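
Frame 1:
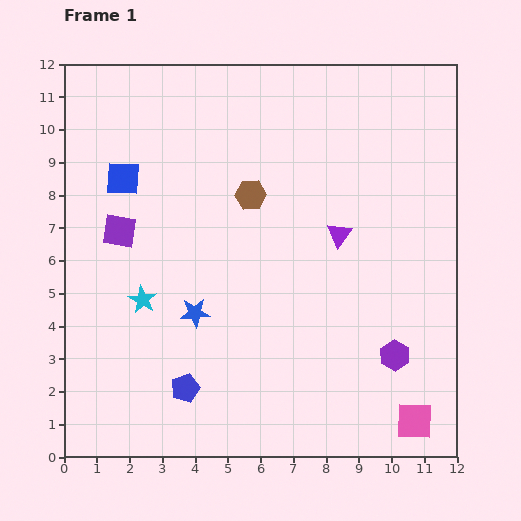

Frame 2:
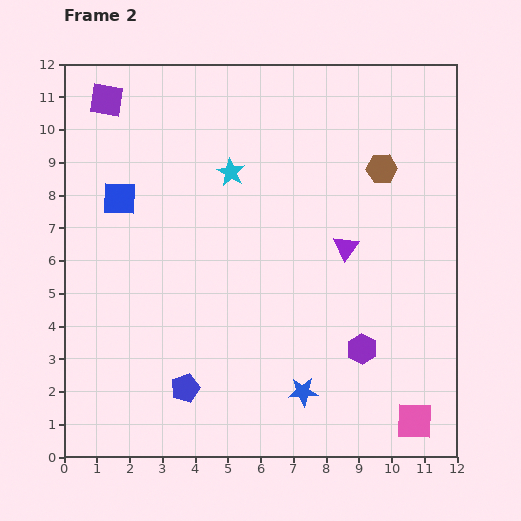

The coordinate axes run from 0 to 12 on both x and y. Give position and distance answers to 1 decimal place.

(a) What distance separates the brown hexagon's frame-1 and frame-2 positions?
4.1

The brown hexagon moved from (5.7, 8.0) to (9.7, 8.8), a distance of √(4.0² + 0.8²) ≈ 4.1.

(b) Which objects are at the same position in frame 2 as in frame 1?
the pink square, the blue pentagon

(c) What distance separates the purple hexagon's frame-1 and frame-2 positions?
1.0

The purple hexagon moved from (10.1, 3.1) to (9.1, 3.3), a distance of √(1.0² + 0.2²) ≈ 1.0.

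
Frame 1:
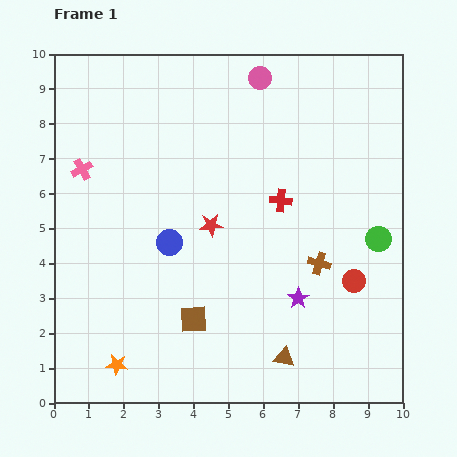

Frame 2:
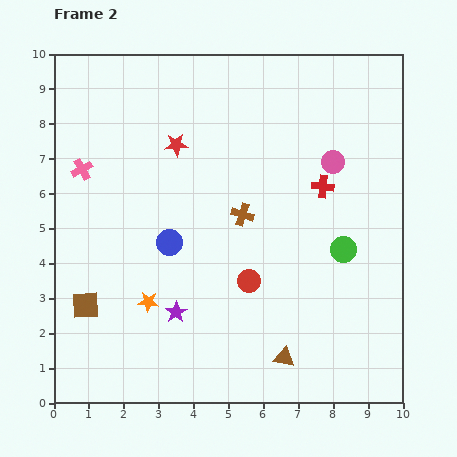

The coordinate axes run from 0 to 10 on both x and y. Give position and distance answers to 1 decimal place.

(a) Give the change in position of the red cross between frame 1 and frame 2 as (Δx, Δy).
(1.2, 0.4)

The red cross was at (6.5, 5.8) in frame 1 and (7.7, 6.2) in frame 2.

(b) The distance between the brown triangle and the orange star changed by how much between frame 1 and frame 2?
-0.6

Distance in frame 1: 4.8. Distance in frame 2: 4.2.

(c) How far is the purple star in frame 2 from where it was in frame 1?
3.5

The purple star moved from (7.0, 3.0) to (3.5, 2.6), a distance of √(3.5² + 0.4²) ≈ 3.5.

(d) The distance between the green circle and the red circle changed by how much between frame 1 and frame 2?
+1.4

Distance in frame 1: 1.4. Distance in frame 2: 2.8.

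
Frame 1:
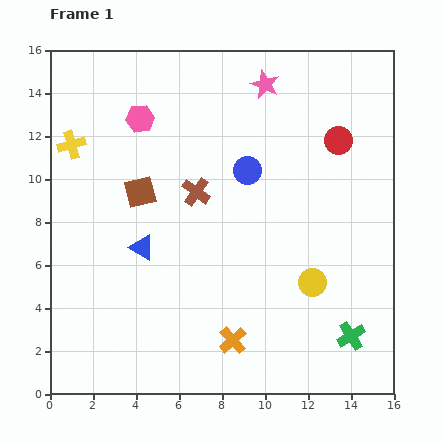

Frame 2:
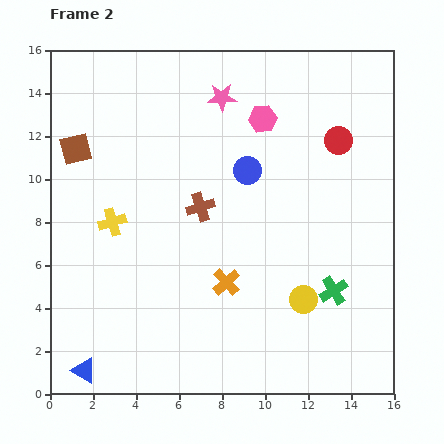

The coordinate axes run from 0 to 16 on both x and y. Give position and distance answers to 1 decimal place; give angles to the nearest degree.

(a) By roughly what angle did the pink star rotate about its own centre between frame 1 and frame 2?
26° counter-clockwise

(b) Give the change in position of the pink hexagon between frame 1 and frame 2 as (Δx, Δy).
(5.7, 0.0)

The pink hexagon was at (4.2, 12.8) in frame 1 and (9.9, 12.8) in frame 2.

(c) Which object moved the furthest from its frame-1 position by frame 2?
the blue triangle

(moved 6.3; next 5.7)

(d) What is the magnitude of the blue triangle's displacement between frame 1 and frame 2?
6.3

The blue triangle moved from (4.3, 6.8) to (1.6, 1.1), a distance of √(2.7² + 5.7²) ≈ 6.3.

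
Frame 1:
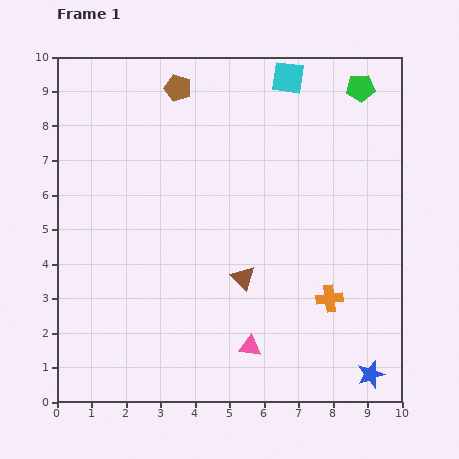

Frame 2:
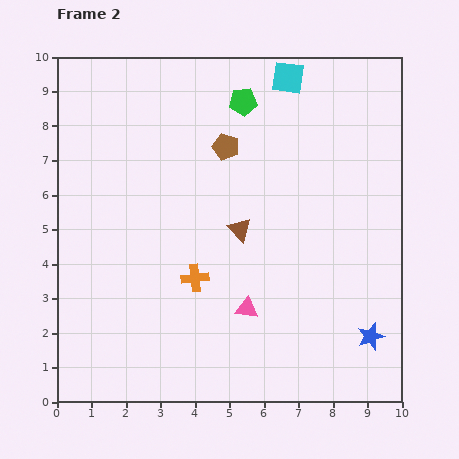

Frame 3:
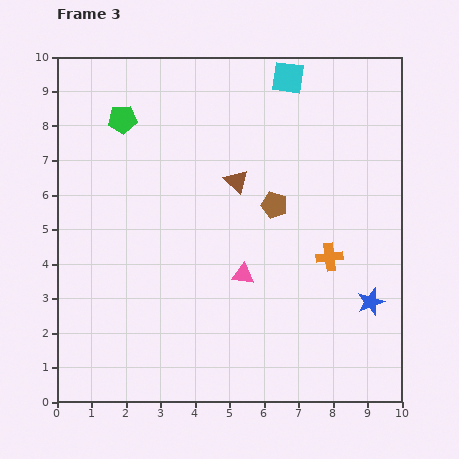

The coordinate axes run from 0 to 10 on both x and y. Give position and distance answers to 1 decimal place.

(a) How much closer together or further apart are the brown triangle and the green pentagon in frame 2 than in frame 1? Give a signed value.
-2.8

Distance in frame 1: 6.5. Distance in frame 2: 3.7.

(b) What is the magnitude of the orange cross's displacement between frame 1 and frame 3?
1.2

The orange cross moved from (7.9, 3.0) to (7.9, 4.2), a distance of √(0.0² + 1.2²) ≈ 1.2.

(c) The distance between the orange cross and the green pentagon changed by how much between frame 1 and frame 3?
+1.0

Distance in frame 1: 6.2. Distance in frame 3: 7.2.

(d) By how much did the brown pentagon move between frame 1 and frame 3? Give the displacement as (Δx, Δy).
(2.8, -3.4)

The brown pentagon was at (3.5, 9.1) in frame 1 and (6.3, 5.7) in frame 3.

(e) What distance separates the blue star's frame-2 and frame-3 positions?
1.0

The blue star moved from (9.1, 1.9) to (9.1, 2.9), a distance of √(0.0² + 1.0²) ≈ 1.0.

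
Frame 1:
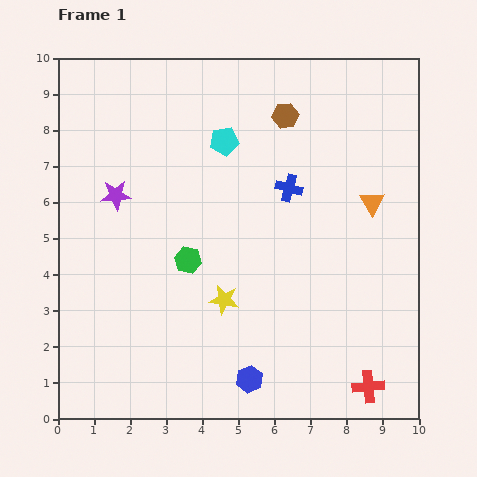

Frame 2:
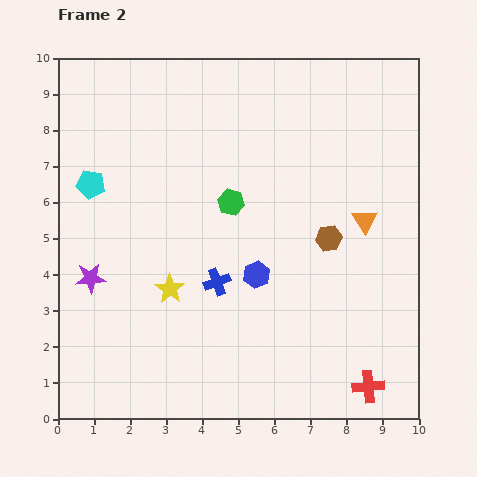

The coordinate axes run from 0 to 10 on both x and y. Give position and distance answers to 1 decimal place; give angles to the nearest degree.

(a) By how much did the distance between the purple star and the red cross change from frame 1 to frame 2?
-0.5

Distance in frame 1: 8.8. Distance in frame 2: 8.3.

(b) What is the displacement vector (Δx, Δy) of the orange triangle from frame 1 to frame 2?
(-0.2, -0.5)

The orange triangle was at (8.7, 6.0) in frame 1 and (8.5, 5.5) in frame 2.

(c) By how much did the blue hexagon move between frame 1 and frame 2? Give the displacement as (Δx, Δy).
(0.2, 2.9)

The blue hexagon was at (5.3, 1.1) in frame 1 and (5.5, 4.0) in frame 2.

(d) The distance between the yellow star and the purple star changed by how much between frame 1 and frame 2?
-2.0

Distance in frame 1: 4.2. Distance in frame 2: 2.2.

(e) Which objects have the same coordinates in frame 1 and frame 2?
the red cross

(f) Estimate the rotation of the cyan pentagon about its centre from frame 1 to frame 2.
17° clockwise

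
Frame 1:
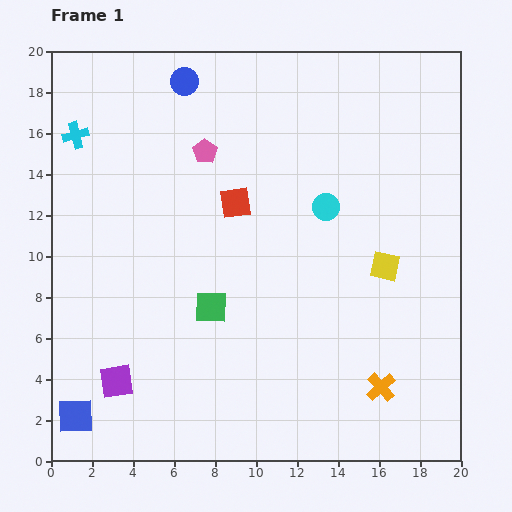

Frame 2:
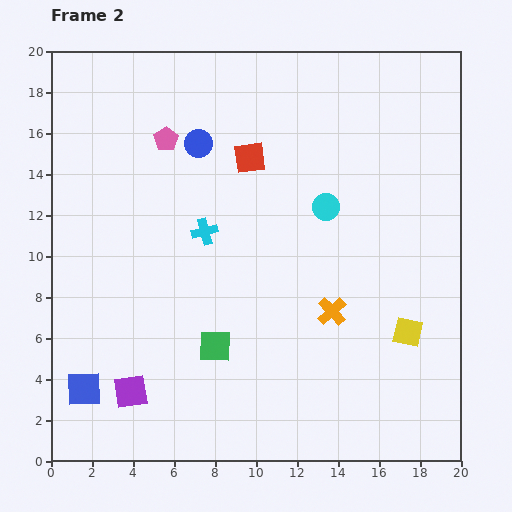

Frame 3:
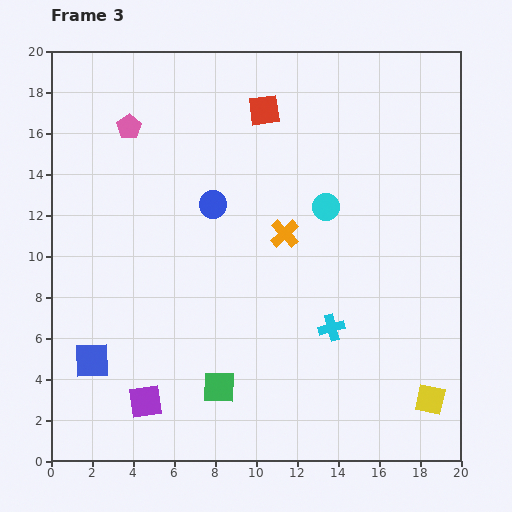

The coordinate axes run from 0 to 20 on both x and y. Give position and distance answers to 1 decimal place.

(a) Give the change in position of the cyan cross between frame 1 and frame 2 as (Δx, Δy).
(6.3, -4.7)

The cyan cross was at (1.2, 15.9) in frame 1 and (7.5, 11.2) in frame 2.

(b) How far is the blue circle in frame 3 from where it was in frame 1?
6.2

The blue circle moved from (6.5, 18.5) to (7.9, 12.5), a distance of √(1.4² + 6.0²) ≈ 6.2.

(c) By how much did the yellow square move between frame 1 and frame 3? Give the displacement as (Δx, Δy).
(2.2, -6.5)

The yellow square was at (16.3, 9.5) in frame 1 and (18.5, 3.0) in frame 3.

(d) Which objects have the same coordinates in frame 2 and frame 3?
the cyan circle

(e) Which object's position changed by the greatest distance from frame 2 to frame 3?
the cyan cross

(moved 7.8; next 4.4)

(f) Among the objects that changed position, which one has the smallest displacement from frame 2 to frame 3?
the purple square

(moved 0.9)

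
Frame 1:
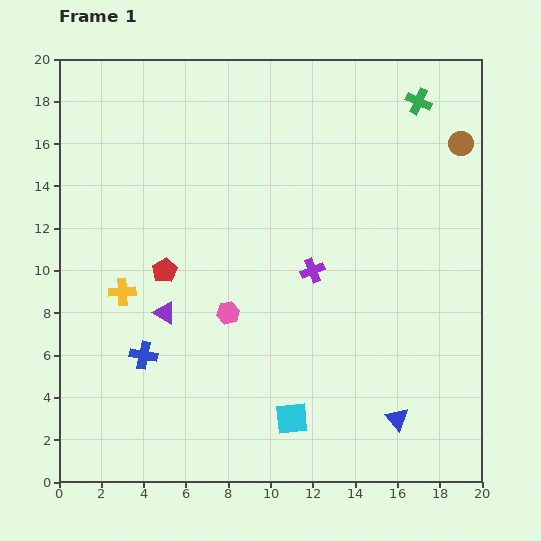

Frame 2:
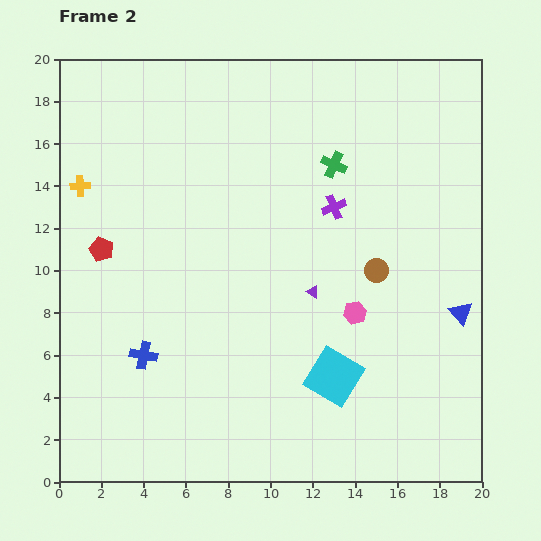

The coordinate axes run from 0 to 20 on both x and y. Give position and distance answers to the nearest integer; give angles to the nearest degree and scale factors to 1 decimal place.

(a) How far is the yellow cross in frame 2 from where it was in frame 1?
5

The yellow cross moved from (3, 9) to (1, 14), a distance of √(2² + 5²) ≈ 5.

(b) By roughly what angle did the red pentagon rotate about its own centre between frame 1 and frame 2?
20° counter-clockwise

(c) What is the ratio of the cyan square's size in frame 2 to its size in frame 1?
1.7×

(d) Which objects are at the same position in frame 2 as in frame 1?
the blue cross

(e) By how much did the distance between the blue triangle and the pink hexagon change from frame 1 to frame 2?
-4

Distance in frame 1: 9. Distance in frame 2: 5.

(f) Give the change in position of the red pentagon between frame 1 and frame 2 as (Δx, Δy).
(-3, 1)

The red pentagon was at (5, 10) in frame 1 and (2, 11) in frame 2.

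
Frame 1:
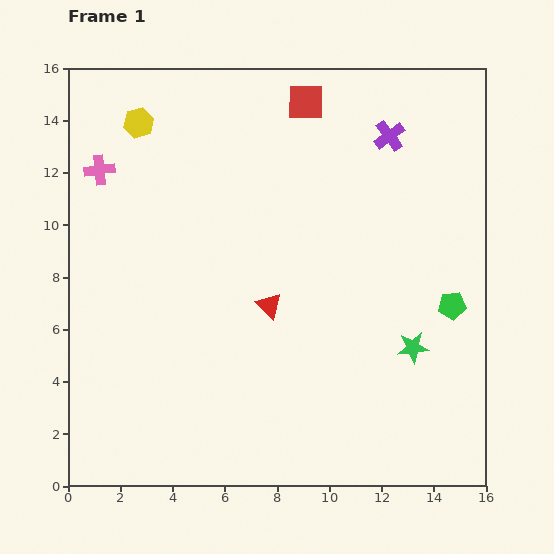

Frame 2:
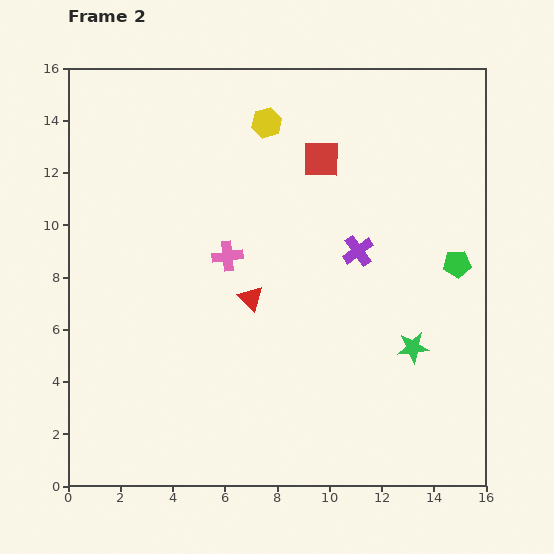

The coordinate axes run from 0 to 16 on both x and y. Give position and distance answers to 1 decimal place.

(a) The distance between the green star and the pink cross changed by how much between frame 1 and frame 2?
-5.9

Distance in frame 1: 13.8. Distance in frame 2: 7.9.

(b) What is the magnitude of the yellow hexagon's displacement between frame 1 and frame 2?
4.9

The yellow hexagon moved from (2.7, 13.9) to (7.6, 13.9), a distance of √(4.9² + 0.0²) ≈ 4.9.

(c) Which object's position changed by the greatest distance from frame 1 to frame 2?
the pink cross

(moved 5.9; next 4.9)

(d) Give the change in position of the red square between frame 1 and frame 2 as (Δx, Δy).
(0.6, -2.2)

The red square was at (9.1, 14.7) in frame 1 and (9.7, 12.5) in frame 2.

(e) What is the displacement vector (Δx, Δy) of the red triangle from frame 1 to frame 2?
(-0.7, 0.3)

The red triangle was at (7.7, 6.9) in frame 1 and (7.0, 7.2) in frame 2.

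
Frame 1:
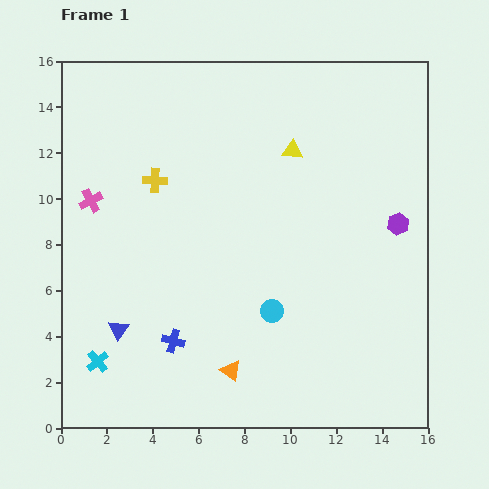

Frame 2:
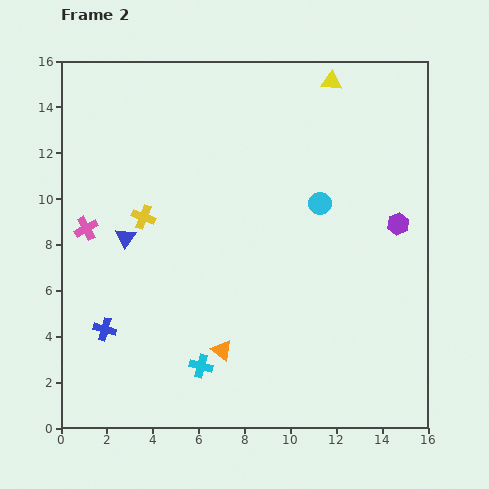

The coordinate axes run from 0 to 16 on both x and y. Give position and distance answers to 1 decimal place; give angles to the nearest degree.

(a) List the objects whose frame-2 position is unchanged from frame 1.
the purple hexagon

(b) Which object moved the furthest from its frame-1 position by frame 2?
the cyan circle

(moved 5.1; next 4.5)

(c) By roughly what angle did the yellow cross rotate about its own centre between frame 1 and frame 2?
19° clockwise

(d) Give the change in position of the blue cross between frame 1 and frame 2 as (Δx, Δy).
(-3.0, 0.5)

The blue cross was at (4.9, 3.8) in frame 1 and (1.9, 4.3) in frame 2.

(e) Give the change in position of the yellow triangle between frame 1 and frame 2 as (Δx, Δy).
(1.7, 3.0)

The yellow triangle was at (10.1, 12.1) in frame 1 and (11.8, 15.1) in frame 2.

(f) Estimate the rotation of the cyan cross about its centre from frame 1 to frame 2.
35° counter-clockwise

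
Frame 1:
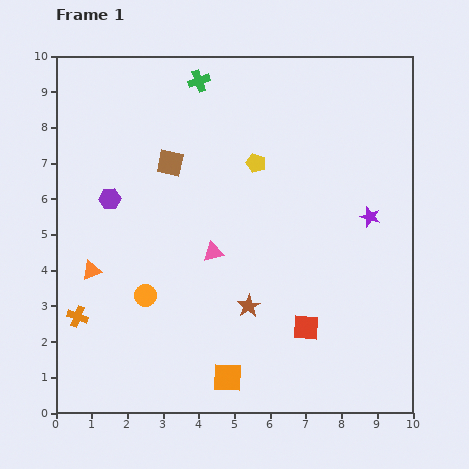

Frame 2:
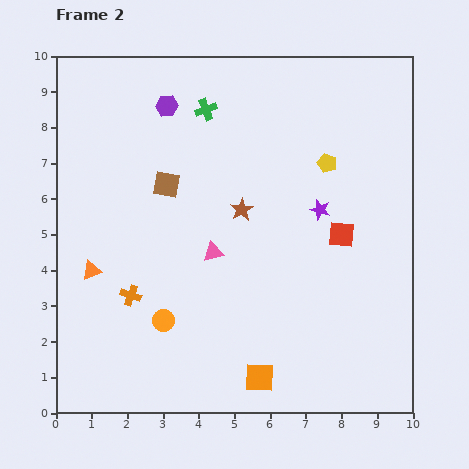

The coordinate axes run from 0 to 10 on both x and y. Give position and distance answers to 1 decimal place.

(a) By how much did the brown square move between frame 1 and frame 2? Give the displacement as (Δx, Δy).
(-0.1, -0.6)

The brown square was at (3.2, 7.0) in frame 1 and (3.1, 6.4) in frame 2.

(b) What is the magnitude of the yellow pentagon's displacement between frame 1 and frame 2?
2.0

The yellow pentagon moved from (5.6, 7.0) to (7.6, 7.0), a distance of √(2.0² + 0.0²) ≈ 2.0.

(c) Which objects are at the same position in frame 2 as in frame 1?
the pink triangle, the orange triangle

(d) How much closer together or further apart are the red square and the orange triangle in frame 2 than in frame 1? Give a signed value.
+0.9

Distance in frame 1: 6.2. Distance in frame 2: 7.1.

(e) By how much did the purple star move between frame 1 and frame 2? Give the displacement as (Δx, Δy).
(-1.4, 0.2)

The purple star was at (8.8, 5.5) in frame 1 and (7.4, 5.7) in frame 2.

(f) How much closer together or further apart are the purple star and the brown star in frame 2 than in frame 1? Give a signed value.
-2.0

Distance in frame 1: 4.2. Distance in frame 2: 2.2.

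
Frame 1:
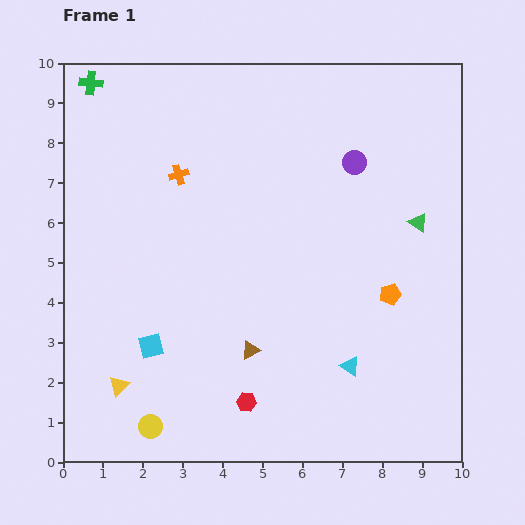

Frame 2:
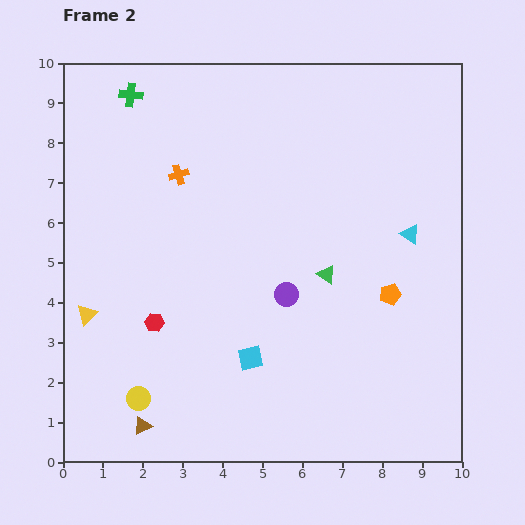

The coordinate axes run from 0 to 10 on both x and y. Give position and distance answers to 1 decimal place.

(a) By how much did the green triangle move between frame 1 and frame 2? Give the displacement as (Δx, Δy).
(-2.3, -1.3)

The green triangle was at (8.9, 6.0) in frame 1 and (6.6, 4.7) in frame 2.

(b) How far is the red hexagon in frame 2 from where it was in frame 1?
3.0

The red hexagon moved from (4.6, 1.5) to (2.3, 3.5), a distance of √(2.3² + 2.0²) ≈ 3.0.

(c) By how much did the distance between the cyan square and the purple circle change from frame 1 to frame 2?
-5.1

Distance in frame 1: 6.9. Distance in frame 2: 1.8.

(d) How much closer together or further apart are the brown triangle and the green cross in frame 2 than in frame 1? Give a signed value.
+0.5

Distance in frame 1: 7.8. Distance in frame 2: 8.3.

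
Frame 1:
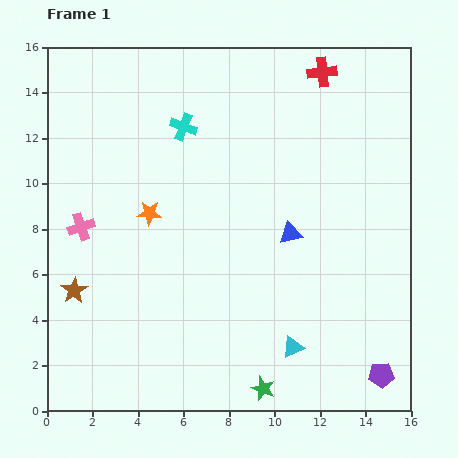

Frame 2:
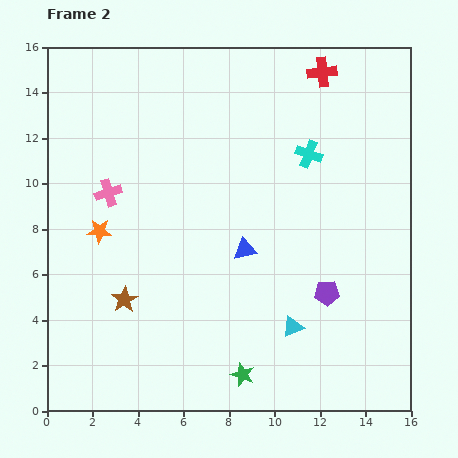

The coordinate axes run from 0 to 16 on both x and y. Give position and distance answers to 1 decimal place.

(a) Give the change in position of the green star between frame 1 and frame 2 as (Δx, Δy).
(-0.9, 0.6)

The green star was at (9.5, 1.0) in frame 1 and (8.6, 1.6) in frame 2.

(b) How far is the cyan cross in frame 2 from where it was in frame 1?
5.6

The cyan cross moved from (6.0, 12.5) to (11.5, 11.3), a distance of √(5.5² + 1.2²) ≈ 5.6.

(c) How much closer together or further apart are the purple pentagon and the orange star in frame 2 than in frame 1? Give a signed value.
-2.0

Distance in frame 1: 12.4. Distance in frame 2: 10.4.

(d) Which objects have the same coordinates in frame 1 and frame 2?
the red cross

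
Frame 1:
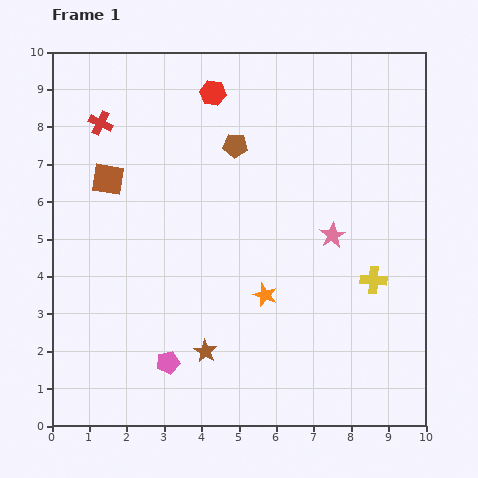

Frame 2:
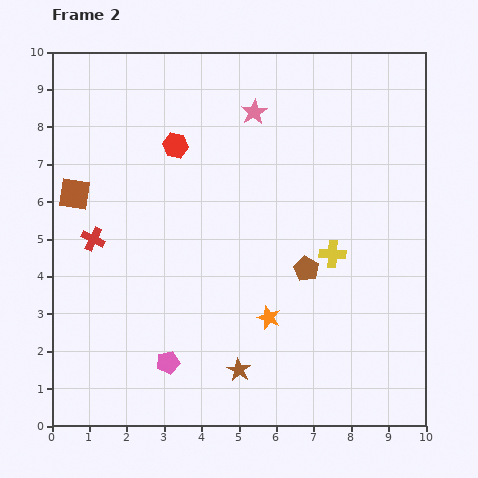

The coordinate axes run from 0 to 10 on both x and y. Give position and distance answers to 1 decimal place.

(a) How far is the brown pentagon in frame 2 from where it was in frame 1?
3.8

The brown pentagon moved from (4.9, 7.5) to (6.8, 4.2), a distance of √(1.9² + 3.3²) ≈ 3.8.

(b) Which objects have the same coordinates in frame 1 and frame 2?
the pink pentagon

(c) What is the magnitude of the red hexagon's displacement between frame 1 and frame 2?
1.7

The red hexagon moved from (4.3, 8.9) to (3.3, 7.5), a distance of √(1.0² + 1.4²) ≈ 1.7.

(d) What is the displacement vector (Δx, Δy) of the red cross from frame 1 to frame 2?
(-0.2, -3.1)

The red cross was at (1.3, 8.1) in frame 1 and (1.1, 5.0) in frame 2.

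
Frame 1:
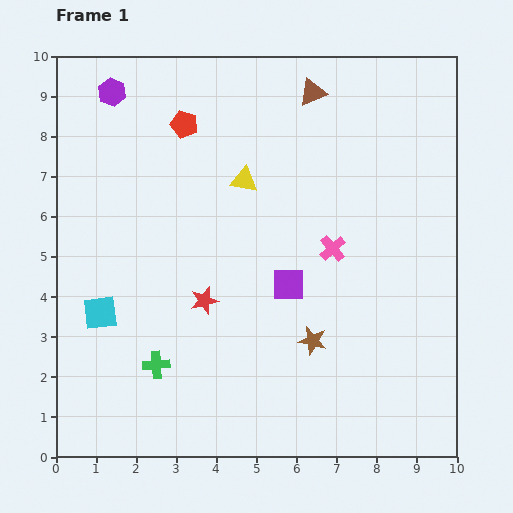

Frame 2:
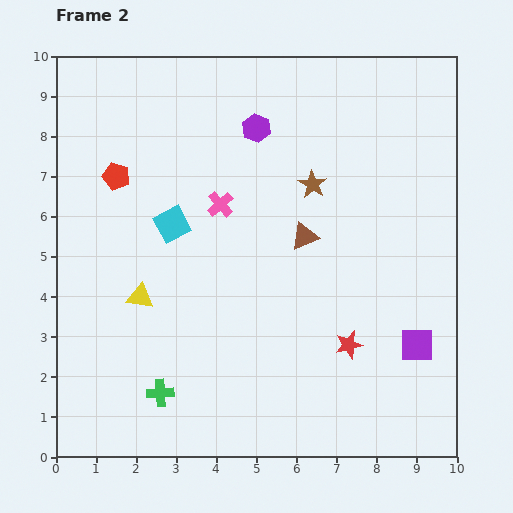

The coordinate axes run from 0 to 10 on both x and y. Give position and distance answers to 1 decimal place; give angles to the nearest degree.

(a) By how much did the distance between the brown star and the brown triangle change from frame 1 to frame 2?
-4.9

Distance in frame 1: 6.2. Distance in frame 2: 1.3.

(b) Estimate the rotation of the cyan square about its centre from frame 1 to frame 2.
22° counter-clockwise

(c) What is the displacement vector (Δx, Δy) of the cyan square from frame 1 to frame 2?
(1.8, 2.2)

The cyan square was at (1.1, 3.6) in frame 1 and (2.9, 5.8) in frame 2.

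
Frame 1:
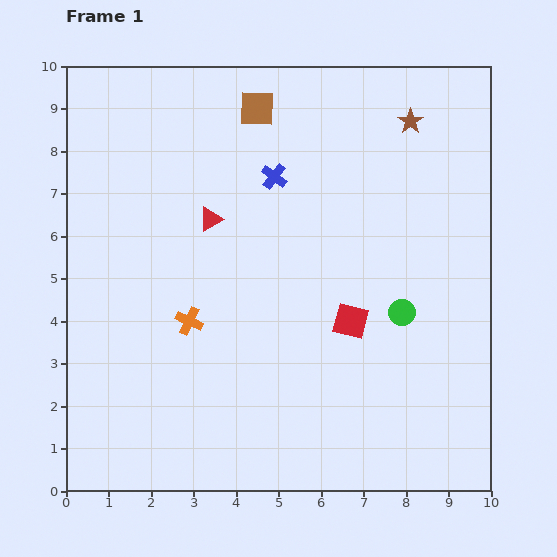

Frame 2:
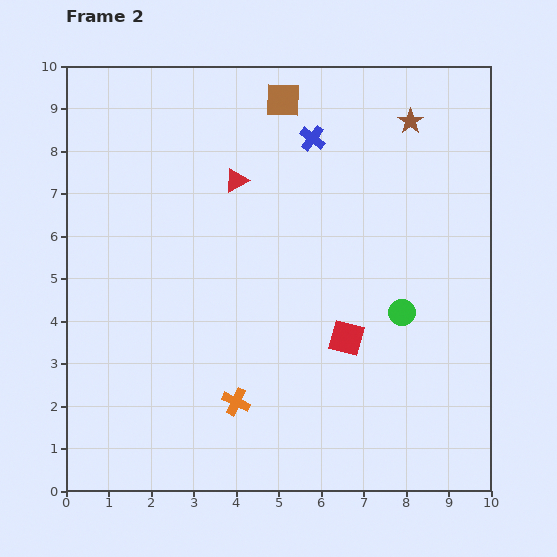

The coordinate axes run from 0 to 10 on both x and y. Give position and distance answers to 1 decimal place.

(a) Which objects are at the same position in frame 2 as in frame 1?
the brown star, the green circle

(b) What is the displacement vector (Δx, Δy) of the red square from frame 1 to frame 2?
(-0.1, -0.4)

The red square was at (6.7, 4.0) in frame 1 and (6.6, 3.6) in frame 2.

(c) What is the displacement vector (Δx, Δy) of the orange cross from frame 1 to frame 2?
(1.1, -1.9)

The orange cross was at (2.9, 4.0) in frame 1 and (4.0, 2.1) in frame 2.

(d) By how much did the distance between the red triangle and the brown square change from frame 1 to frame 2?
-0.6

Distance in frame 1: 2.8. Distance in frame 2: 2.2.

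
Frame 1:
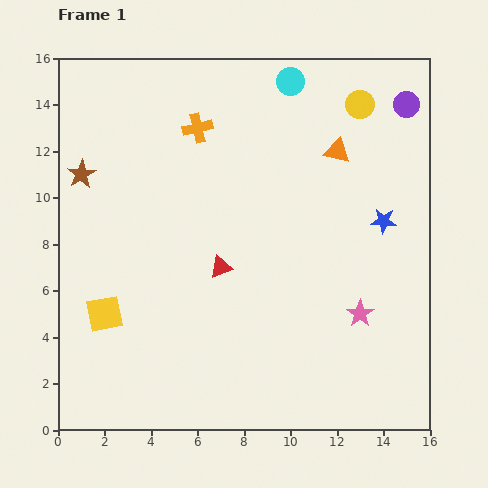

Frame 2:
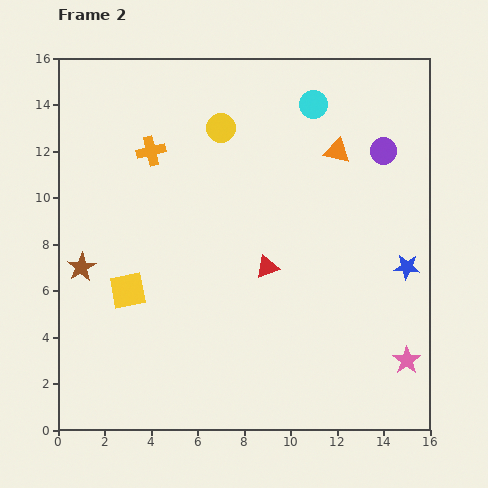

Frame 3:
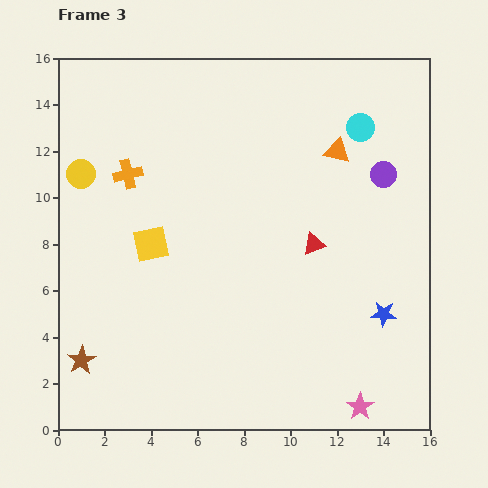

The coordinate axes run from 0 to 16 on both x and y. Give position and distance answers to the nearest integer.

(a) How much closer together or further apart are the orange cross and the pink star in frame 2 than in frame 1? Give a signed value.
+3

Distance in frame 1: 11. Distance in frame 2: 14.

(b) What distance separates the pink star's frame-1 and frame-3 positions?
4

The pink star moved from (13, 5) to (13, 1), a distance of √(0² + 4²) ≈ 4.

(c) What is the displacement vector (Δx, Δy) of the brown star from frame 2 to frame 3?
(0, -4)

The brown star was at (1, 7) in frame 2 and (1, 3) in frame 3.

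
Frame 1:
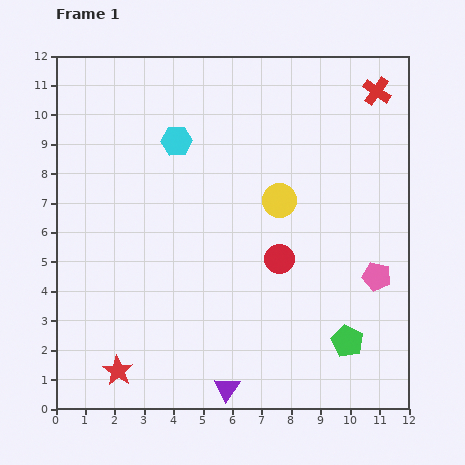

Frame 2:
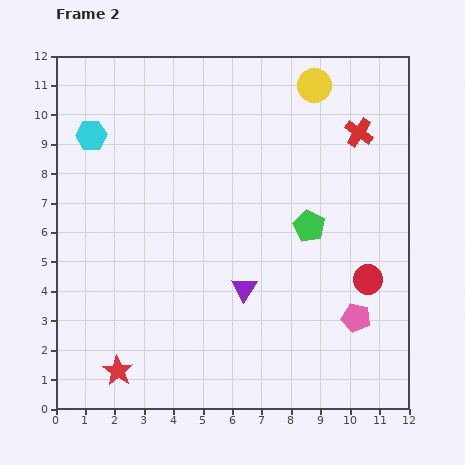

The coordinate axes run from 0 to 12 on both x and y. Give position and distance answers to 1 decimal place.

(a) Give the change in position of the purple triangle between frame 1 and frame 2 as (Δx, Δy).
(0.6, 3.4)

The purple triangle was at (5.8, 0.7) in frame 1 and (6.4, 4.1) in frame 2.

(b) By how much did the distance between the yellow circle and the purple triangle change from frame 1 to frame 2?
+0.7

Distance in frame 1: 6.6. Distance in frame 2: 7.3.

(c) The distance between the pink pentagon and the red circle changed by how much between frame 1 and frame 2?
-2.0

Distance in frame 1: 3.4. Distance in frame 2: 1.4.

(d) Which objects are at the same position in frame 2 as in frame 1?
the red star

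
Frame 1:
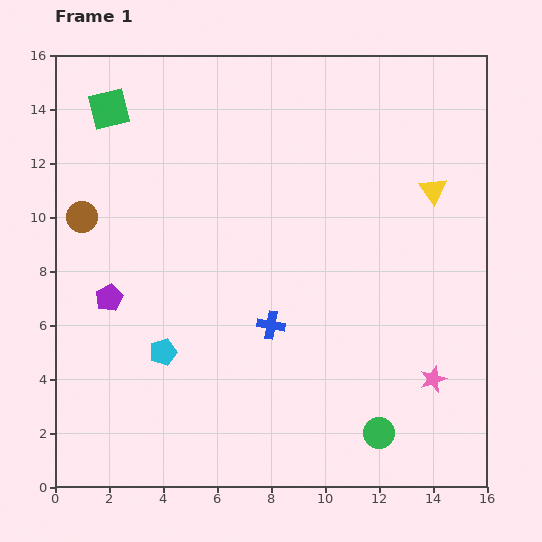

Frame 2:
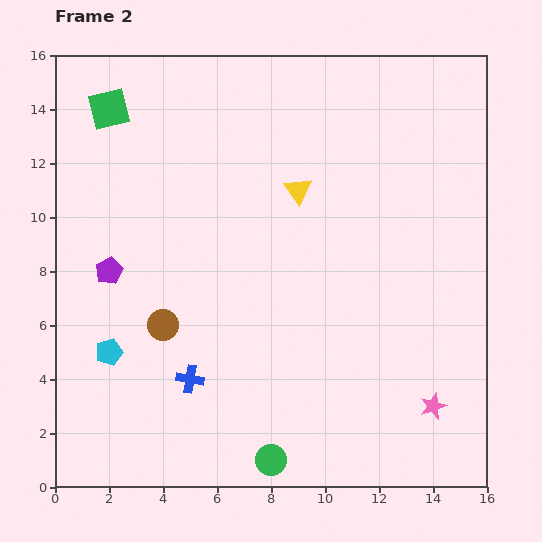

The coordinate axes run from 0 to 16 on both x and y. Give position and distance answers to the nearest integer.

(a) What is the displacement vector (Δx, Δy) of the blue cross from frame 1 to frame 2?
(-3, -2)

The blue cross was at (8, 6) in frame 1 and (5, 4) in frame 2.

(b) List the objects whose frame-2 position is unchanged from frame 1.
the green square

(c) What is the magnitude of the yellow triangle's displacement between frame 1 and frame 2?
5

The yellow triangle moved from (14, 11) to (9, 11), a distance of √(5² + 0²) ≈ 5.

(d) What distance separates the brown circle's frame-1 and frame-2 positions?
5

The brown circle moved from (1, 10) to (4, 6), a distance of √(3² + 4²) ≈ 5.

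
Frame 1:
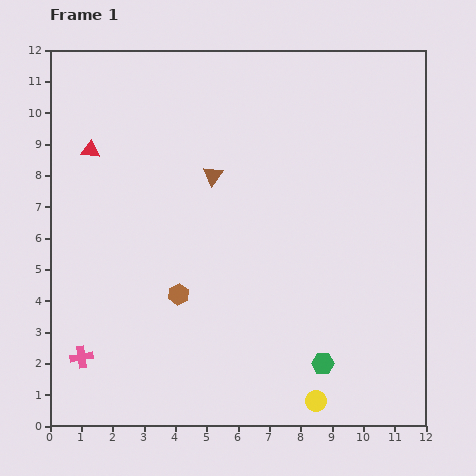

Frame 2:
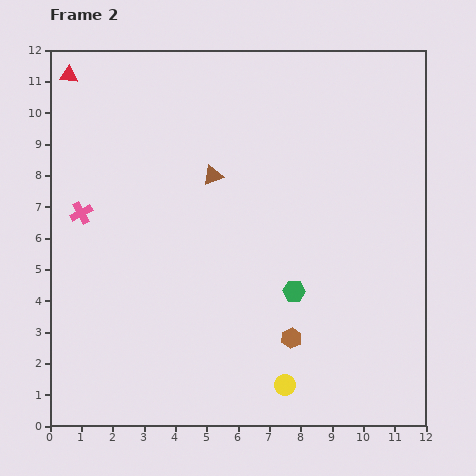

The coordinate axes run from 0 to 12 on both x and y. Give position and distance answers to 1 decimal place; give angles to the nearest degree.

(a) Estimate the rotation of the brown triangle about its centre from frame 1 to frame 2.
31° clockwise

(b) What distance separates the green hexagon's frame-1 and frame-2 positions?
2.5

The green hexagon moved from (8.7, 2.0) to (7.8, 4.3), a distance of √(0.9² + 2.3²) ≈ 2.5.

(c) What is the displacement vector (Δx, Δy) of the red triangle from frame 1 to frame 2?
(-0.7, 2.4)

The red triangle was at (1.3, 8.8) in frame 1 and (0.6, 11.2) in frame 2.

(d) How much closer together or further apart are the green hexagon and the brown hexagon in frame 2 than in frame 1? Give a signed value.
-3.6

Distance in frame 1: 5.1. Distance in frame 2: 1.5.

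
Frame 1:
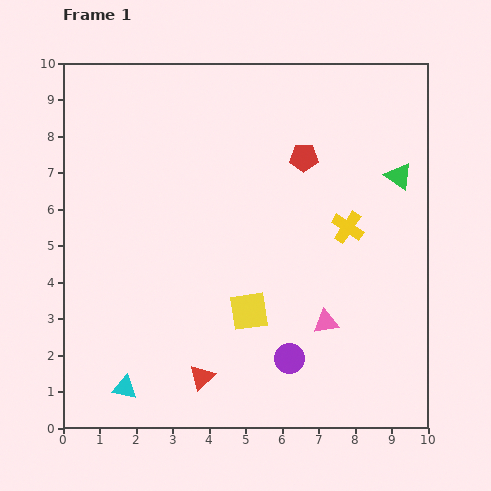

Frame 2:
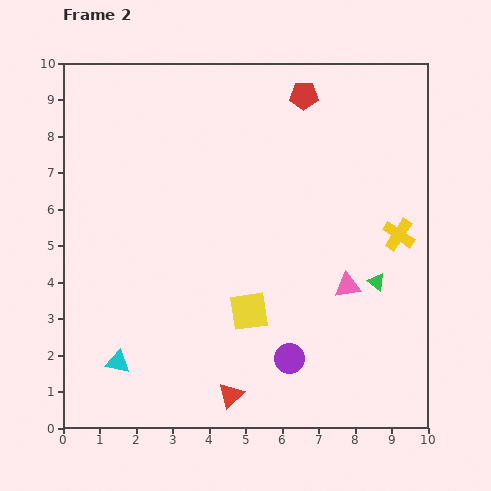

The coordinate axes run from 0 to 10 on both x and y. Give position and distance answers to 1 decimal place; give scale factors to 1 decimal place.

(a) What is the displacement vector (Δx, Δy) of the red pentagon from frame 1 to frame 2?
(0.0, 1.7)

The red pentagon was at (6.6, 7.4) in frame 1 and (6.6, 9.1) in frame 2.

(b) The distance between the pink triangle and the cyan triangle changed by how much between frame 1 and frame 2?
+0.8

Distance in frame 1: 5.8. Distance in frame 2: 6.6.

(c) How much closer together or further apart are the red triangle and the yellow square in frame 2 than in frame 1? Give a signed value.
+0.2

Distance in frame 1: 2.2. Distance in frame 2: 2.4.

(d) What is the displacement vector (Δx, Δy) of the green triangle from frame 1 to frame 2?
(-0.6, -2.9)

The green triangle was at (9.2, 6.9) in frame 1 and (8.6, 4.0) in frame 2.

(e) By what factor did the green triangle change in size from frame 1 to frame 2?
0.6×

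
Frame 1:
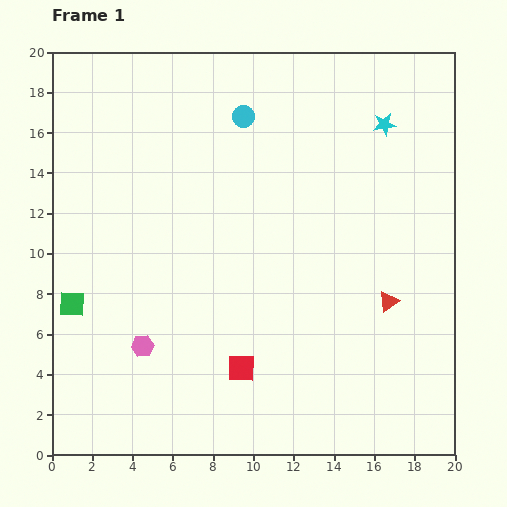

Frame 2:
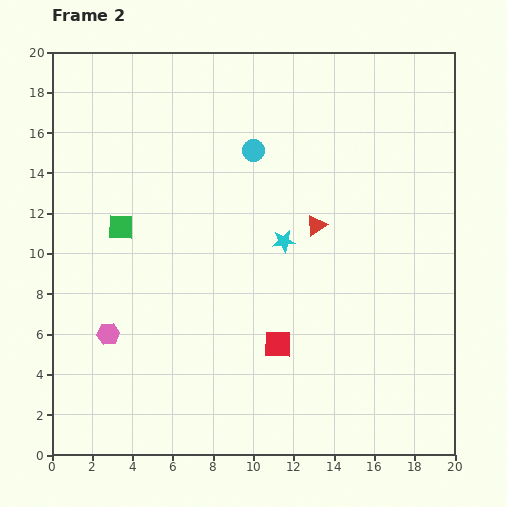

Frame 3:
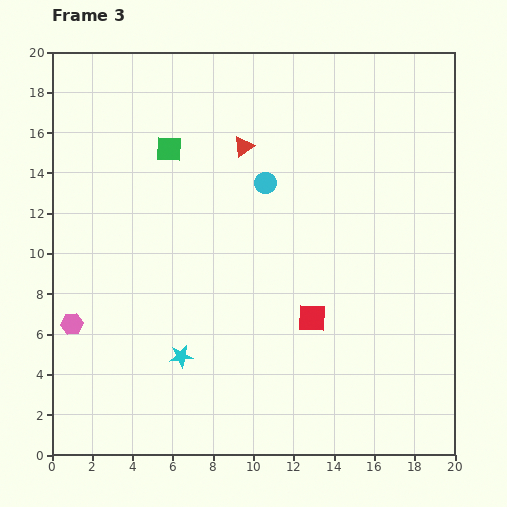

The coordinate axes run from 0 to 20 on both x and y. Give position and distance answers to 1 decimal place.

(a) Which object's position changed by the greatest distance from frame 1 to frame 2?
the cyan star

(moved 7.7; next 5.2)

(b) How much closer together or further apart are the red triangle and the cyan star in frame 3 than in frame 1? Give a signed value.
+2.1

Distance in frame 1: 8.8. Distance in frame 3: 10.9.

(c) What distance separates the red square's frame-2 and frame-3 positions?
2.1

The red square moved from (11.2, 5.5) to (12.9, 6.8), a distance of √(1.7² + 1.3²) ≈ 2.1.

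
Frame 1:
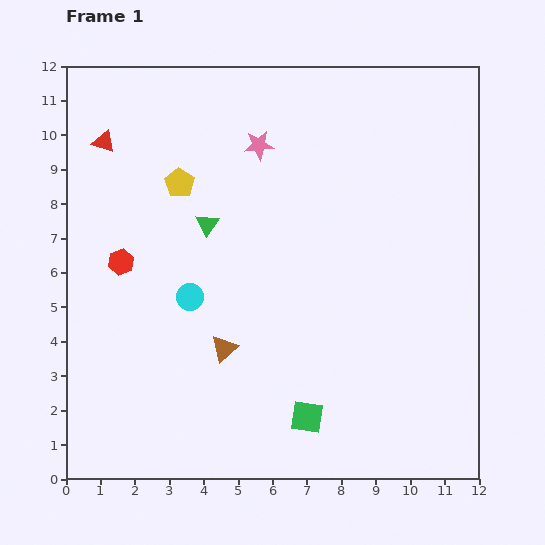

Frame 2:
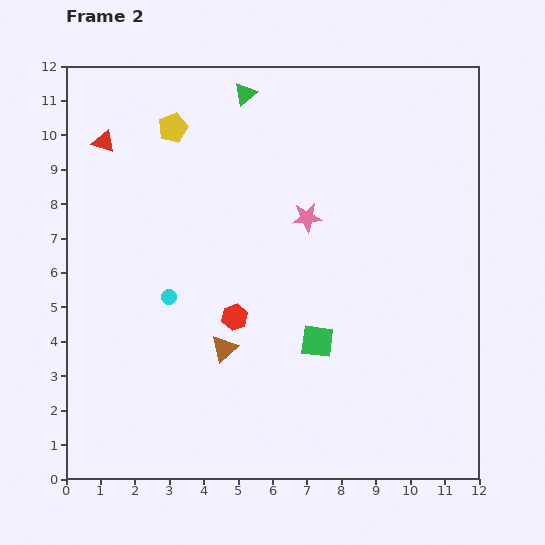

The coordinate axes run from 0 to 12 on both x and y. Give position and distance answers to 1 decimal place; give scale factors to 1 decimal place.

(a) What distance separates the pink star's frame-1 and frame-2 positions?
2.5

The pink star moved from (5.6, 9.7) to (7.0, 7.6), a distance of √(1.4² + 2.1²) ≈ 2.5.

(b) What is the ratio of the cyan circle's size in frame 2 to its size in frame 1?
0.6×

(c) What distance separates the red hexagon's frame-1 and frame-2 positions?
3.7

The red hexagon moved from (1.6, 6.3) to (4.9, 4.7), a distance of √(3.3² + 1.6²) ≈ 3.7.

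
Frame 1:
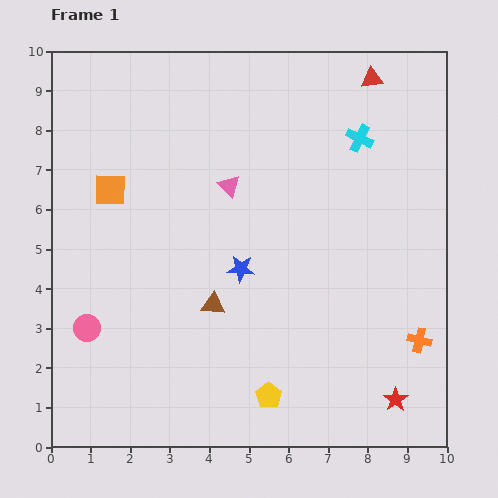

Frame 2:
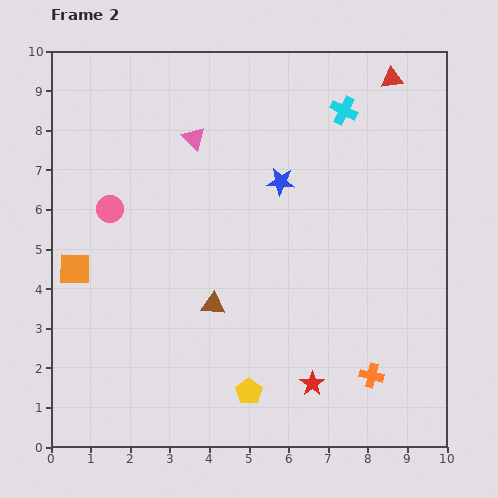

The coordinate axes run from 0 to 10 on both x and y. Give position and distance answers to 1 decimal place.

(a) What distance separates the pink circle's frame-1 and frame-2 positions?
3.1

The pink circle moved from (0.9, 3.0) to (1.5, 6.0), a distance of √(0.6² + 3.0²) ≈ 3.1.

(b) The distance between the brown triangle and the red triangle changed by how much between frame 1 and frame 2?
+0.3

Distance in frame 1: 7.0. Distance in frame 2: 7.3.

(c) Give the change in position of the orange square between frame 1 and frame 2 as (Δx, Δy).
(-0.9, -2.0)

The orange square was at (1.5, 6.5) in frame 1 and (0.6, 4.5) in frame 2.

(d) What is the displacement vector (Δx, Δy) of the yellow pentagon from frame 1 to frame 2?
(-0.5, 0.1)

The yellow pentagon was at (5.5, 1.3) in frame 1 and (5.0, 1.4) in frame 2.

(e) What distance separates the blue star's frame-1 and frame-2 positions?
2.4

The blue star moved from (4.8, 4.5) to (5.8, 6.7), a distance of √(1.0² + 2.2²) ≈ 2.4.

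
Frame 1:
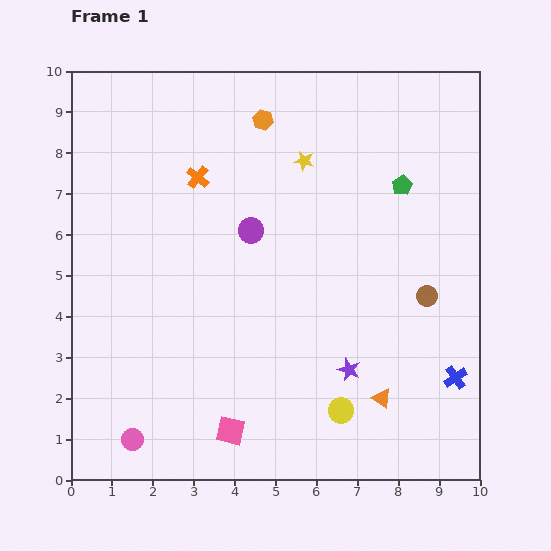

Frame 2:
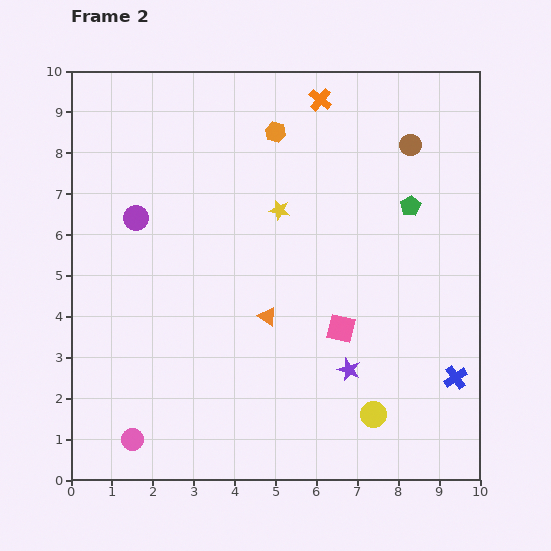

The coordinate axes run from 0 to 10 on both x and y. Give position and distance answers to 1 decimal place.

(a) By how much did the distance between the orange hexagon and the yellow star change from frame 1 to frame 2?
+0.5

Distance in frame 1: 1.4. Distance in frame 2: 1.9.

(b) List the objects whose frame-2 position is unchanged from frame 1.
the blue cross, the pink circle, the purple star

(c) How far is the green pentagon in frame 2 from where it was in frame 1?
0.5

The green pentagon moved from (8.1, 7.2) to (8.3, 6.7), a distance of √(0.2² + 0.5²) ≈ 0.5.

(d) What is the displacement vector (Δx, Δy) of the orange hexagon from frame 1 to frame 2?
(0.3, -0.3)

The orange hexagon was at (4.7, 8.8) in frame 1 and (5.0, 8.5) in frame 2.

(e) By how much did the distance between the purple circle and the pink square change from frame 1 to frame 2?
+0.8

Distance in frame 1: 4.9. Distance in frame 2: 5.7.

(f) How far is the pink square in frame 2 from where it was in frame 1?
3.7

The pink square moved from (3.9, 1.2) to (6.6, 3.7), a distance of √(2.7² + 2.5²) ≈ 3.7.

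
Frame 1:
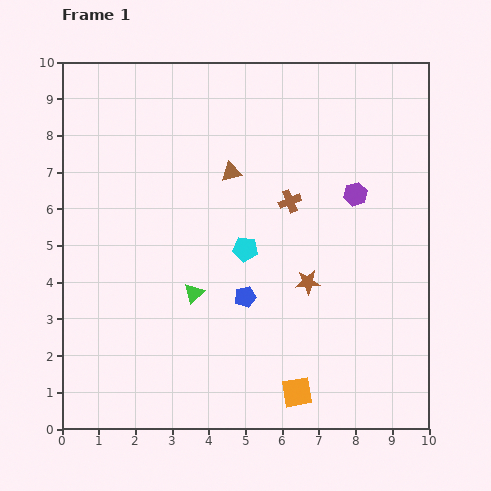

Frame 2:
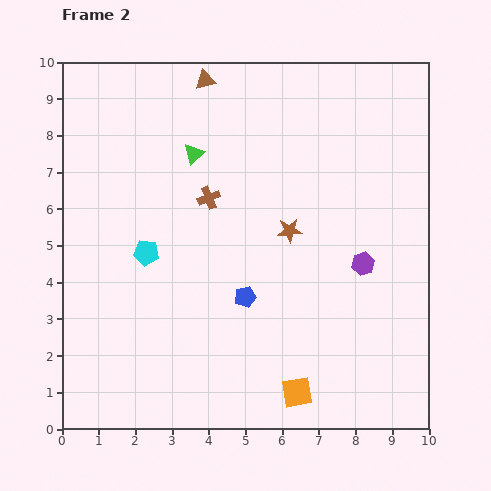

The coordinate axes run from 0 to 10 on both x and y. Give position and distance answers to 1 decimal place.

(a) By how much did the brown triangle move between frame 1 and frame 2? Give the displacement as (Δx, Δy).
(-0.7, 2.5)

The brown triangle was at (4.6, 7.0) in frame 1 and (3.9, 9.5) in frame 2.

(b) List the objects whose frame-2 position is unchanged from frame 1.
the blue pentagon, the orange square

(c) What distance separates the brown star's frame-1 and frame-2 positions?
1.5

The brown star moved from (6.7, 4.0) to (6.2, 5.4), a distance of √(0.5² + 1.4²) ≈ 1.5.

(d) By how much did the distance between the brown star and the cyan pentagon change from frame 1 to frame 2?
+2.0

Distance in frame 1: 1.9. Distance in frame 2: 3.9.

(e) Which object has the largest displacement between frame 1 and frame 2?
the green triangle

(moved 3.8; next 2.7)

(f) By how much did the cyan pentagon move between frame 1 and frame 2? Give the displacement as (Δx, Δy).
(-2.7, -0.1)

The cyan pentagon was at (5.0, 4.9) in frame 1 and (2.3, 4.8) in frame 2.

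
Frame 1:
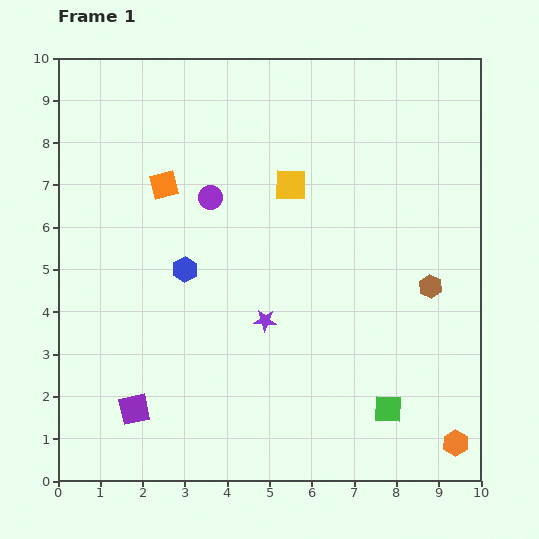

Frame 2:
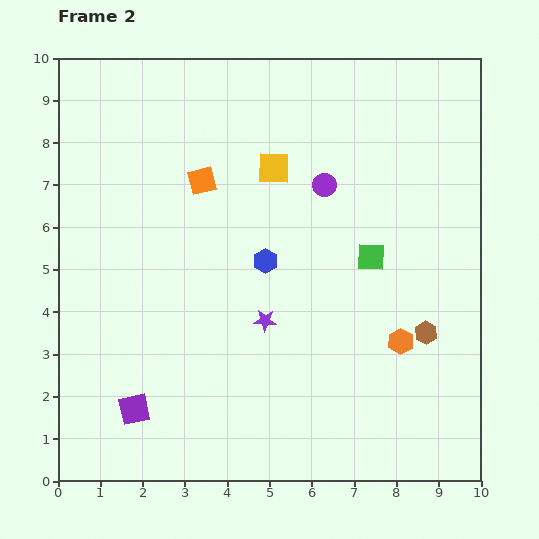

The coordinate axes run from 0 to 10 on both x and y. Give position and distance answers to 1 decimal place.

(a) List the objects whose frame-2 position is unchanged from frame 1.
the purple square, the purple star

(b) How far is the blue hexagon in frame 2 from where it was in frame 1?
1.9

The blue hexagon moved from (3.0, 5.0) to (4.9, 5.2), a distance of √(1.9² + 0.2²) ≈ 1.9.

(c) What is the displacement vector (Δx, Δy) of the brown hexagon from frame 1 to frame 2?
(-0.1, -1.1)

The brown hexagon was at (8.8, 4.6) in frame 1 and (8.7, 3.5) in frame 2.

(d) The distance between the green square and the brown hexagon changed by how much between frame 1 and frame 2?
-0.9

Distance in frame 1: 3.1. Distance in frame 2: 2.2.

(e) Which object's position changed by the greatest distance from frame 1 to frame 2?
the green square

(moved 3.6; next 2.7)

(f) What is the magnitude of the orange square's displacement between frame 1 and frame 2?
0.9

The orange square moved from (2.5, 7.0) to (3.4, 7.1), a distance of √(0.9² + 0.1²) ≈ 0.9.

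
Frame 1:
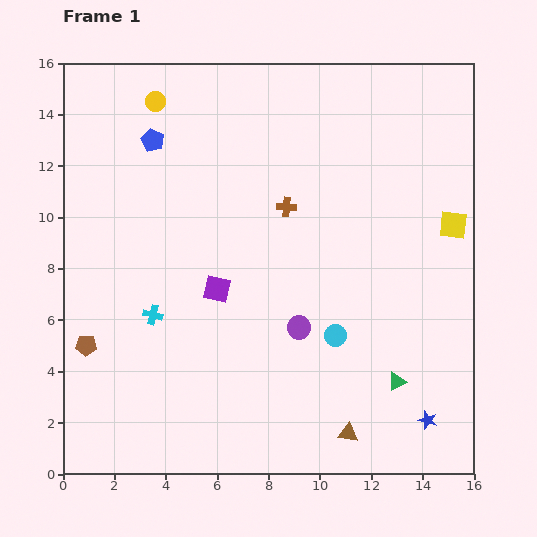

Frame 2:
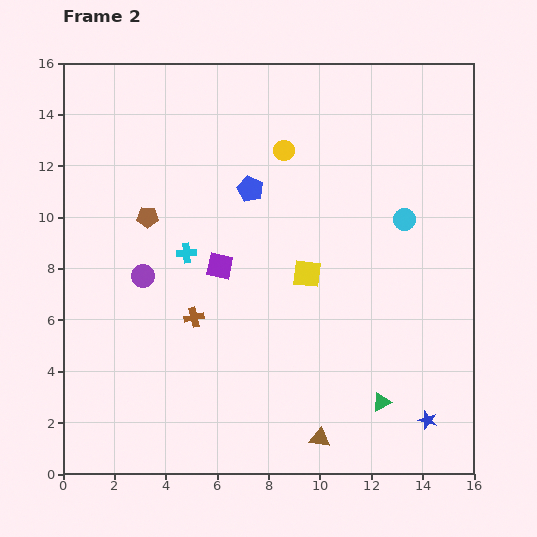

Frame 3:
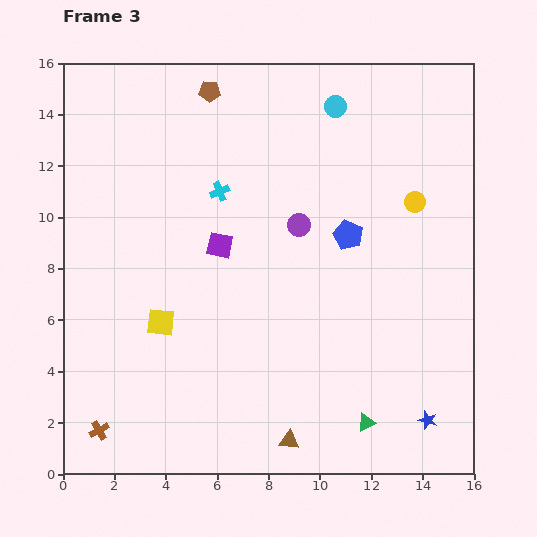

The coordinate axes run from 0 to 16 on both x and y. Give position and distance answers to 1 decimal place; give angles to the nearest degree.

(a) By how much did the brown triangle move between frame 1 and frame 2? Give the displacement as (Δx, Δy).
(-1.1, -0.2)

The brown triangle was at (11.1, 1.6) in frame 1 and (10.0, 1.4) in frame 2.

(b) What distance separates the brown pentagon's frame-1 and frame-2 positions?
5.5

The brown pentagon moved from (0.9, 5.0) to (3.3, 10.0), a distance of √(2.4² + 5.0²) ≈ 5.5.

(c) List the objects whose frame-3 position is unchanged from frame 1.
the blue star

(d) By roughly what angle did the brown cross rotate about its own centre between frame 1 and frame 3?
34° counter-clockwise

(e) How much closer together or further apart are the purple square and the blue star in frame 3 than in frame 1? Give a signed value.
+0.9

Distance in frame 1: 9.7. Distance in frame 3: 10.6.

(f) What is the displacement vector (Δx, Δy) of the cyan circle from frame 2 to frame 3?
(-2.7, 4.4)

The cyan circle was at (13.3, 9.9) in frame 2 and (10.6, 14.3) in frame 3.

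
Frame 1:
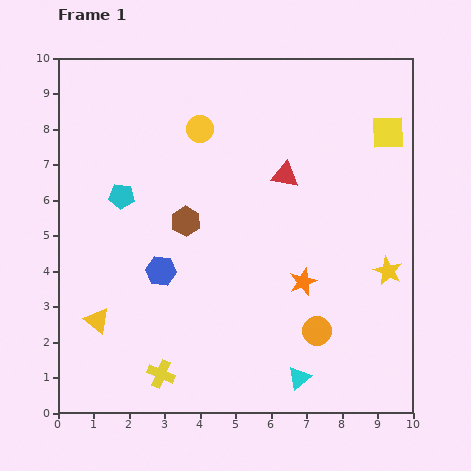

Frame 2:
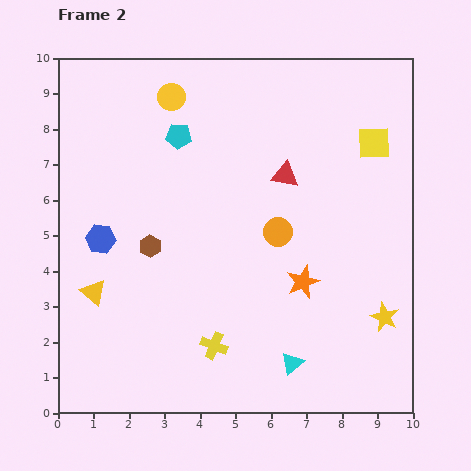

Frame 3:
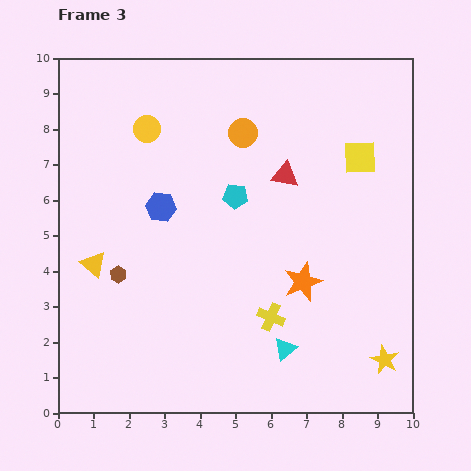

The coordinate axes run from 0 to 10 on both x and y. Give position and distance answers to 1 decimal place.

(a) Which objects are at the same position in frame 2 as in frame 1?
the red triangle, the orange star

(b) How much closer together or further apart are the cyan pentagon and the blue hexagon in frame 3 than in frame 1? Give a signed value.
-0.3

Distance in frame 1: 2.4. Distance in frame 3: 2.1.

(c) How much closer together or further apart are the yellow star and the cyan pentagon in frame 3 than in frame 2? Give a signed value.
-1.5

Distance in frame 2: 7.7. Distance in frame 3: 6.2.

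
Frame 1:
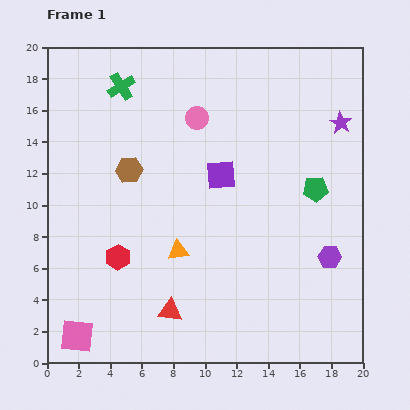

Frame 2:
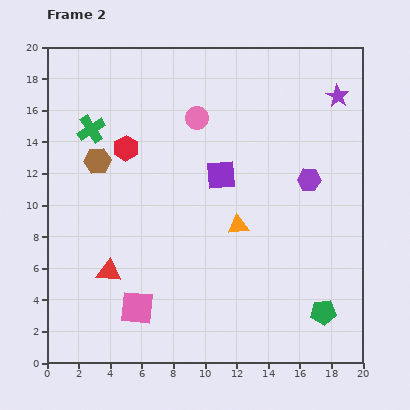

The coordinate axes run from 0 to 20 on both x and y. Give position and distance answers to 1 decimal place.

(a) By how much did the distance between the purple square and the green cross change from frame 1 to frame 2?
+0.3

Distance in frame 1: 8.4. Distance in frame 2: 8.7.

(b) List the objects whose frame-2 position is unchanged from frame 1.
the purple square, the pink circle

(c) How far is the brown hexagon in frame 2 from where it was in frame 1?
2.1

The brown hexagon moved from (5.2, 12.2) to (3.2, 12.8), a distance of √(2.0² + 0.6²) ≈ 2.1.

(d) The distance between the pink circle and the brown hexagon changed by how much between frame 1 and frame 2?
+1.5

Distance in frame 1: 5.4. Distance in frame 2: 6.9.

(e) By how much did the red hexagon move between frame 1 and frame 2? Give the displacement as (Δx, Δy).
(0.5, 6.9)

The red hexagon was at (4.5, 6.7) in frame 1 and (5.0, 13.6) in frame 2.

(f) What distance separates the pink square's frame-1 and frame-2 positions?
4.2

The pink square moved from (1.9, 1.7) to (5.7, 3.5), a distance of √(3.8² + 1.8²) ≈ 4.2.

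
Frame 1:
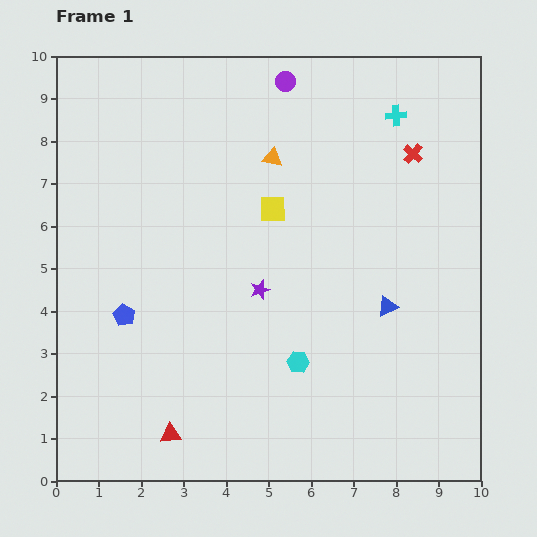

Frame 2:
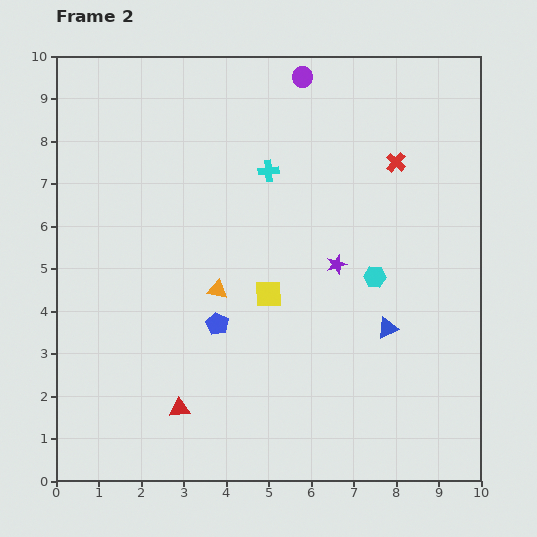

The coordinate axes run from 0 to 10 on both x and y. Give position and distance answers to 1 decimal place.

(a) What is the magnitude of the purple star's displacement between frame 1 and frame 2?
1.9

The purple star moved from (4.8, 4.5) to (6.6, 5.1), a distance of √(1.8² + 0.6²) ≈ 1.9.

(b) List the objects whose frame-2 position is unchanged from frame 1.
none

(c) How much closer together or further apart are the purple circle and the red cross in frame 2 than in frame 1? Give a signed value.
-0.4

Distance in frame 1: 3.4. Distance in frame 2: 3.0.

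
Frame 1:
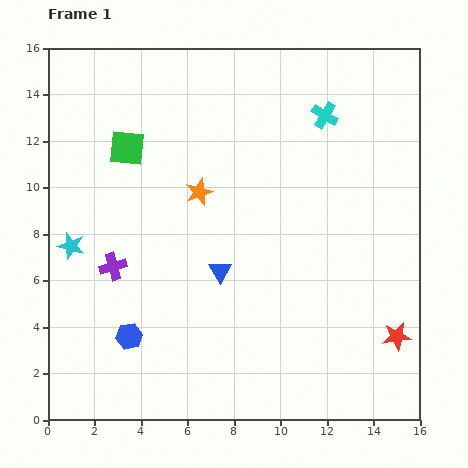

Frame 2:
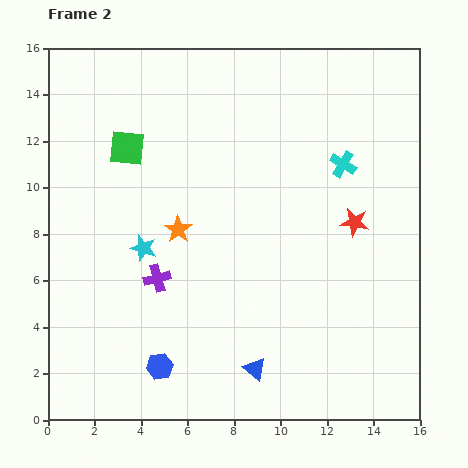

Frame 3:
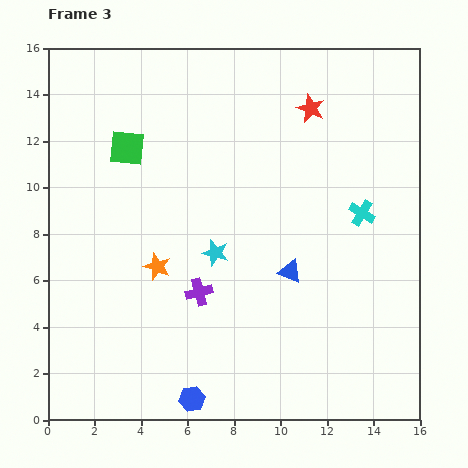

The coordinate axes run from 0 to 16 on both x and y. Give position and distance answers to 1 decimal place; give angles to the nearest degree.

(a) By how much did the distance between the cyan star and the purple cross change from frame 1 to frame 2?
-0.6

Distance in frame 1: 2.0. Distance in frame 2: 1.4.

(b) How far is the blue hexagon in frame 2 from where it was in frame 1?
1.8

The blue hexagon moved from (3.5, 3.6) to (4.8, 2.3), a distance of √(1.3² + 1.3²) ≈ 1.8.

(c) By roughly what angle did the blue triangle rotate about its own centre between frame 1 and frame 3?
37° counter-clockwise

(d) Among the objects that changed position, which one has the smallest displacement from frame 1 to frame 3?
the blue triangle

(moved 3.0)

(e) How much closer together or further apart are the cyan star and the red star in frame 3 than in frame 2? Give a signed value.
-1.8

Distance in frame 2: 9.2. Distance in frame 3: 7.4.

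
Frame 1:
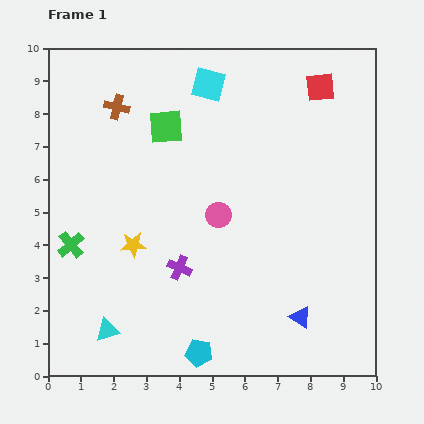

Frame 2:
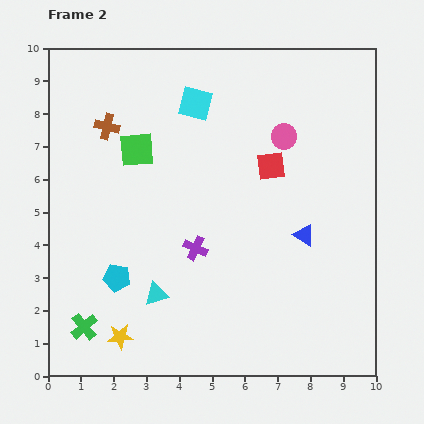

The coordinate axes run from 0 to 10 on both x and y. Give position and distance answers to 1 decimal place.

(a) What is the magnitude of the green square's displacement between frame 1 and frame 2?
1.1

The green square moved from (3.6, 7.6) to (2.7, 6.9), a distance of √(0.9² + 0.7²) ≈ 1.1.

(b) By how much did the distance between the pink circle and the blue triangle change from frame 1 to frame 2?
-0.9

Distance in frame 1: 4.0. Distance in frame 2: 3.1.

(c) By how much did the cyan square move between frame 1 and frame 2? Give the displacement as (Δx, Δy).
(-0.4, -0.6)

The cyan square was at (4.9, 8.9) in frame 1 and (4.5, 8.3) in frame 2.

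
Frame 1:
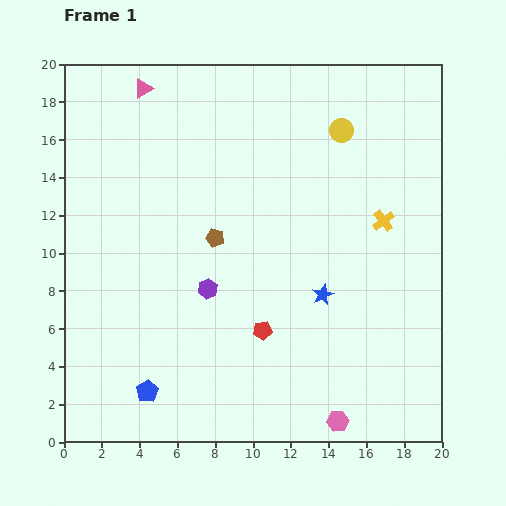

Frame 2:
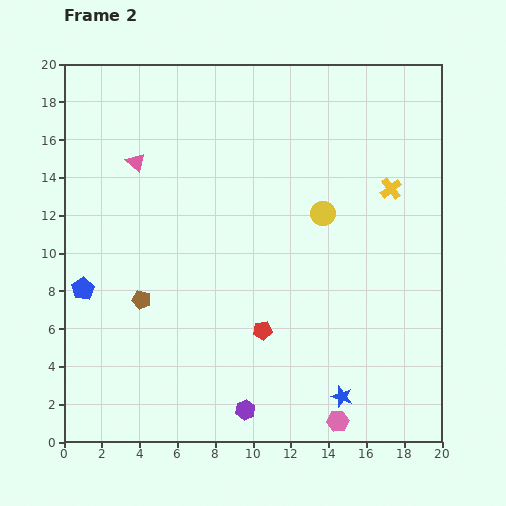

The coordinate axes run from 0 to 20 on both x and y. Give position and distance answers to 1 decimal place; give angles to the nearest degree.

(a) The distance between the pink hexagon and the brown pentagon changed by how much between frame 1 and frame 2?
+0.5

Distance in frame 1: 11.7. Distance in frame 2: 12.2.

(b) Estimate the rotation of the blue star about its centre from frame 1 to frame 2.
29° counter-clockwise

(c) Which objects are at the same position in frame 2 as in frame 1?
the pink hexagon, the red pentagon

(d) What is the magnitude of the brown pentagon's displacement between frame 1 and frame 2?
5.1

The brown pentagon moved from (8.0, 10.8) to (4.1, 7.5), a distance of √(3.9² + 3.3²) ≈ 5.1.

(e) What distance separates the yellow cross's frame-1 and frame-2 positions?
1.7

The yellow cross moved from (16.9, 11.7) to (17.3, 13.4), a distance of √(0.4² + 1.7²) ≈ 1.7.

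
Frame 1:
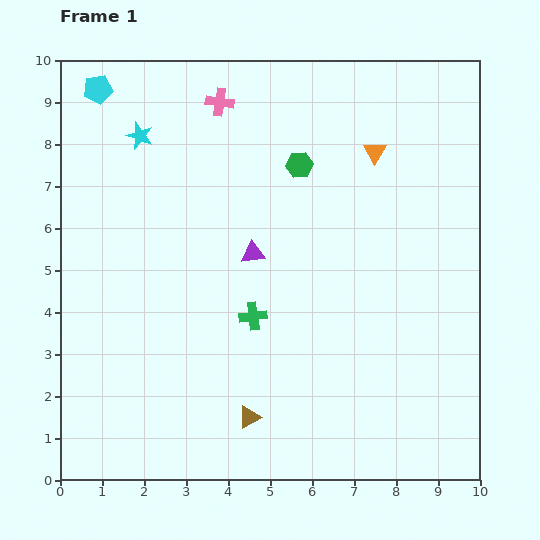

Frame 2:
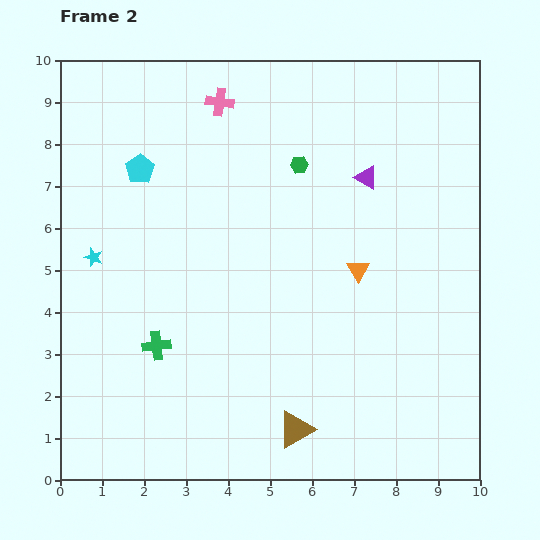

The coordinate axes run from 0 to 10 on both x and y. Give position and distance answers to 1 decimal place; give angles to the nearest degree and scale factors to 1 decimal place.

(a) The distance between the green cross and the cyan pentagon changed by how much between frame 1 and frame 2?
-2.3

Distance in frame 1: 6.5. Distance in frame 2: 4.2.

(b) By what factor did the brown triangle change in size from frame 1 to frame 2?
1.6×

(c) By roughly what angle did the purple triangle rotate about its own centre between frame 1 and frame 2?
36° clockwise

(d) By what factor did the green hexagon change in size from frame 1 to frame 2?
0.7×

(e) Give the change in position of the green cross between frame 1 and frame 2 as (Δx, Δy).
(-2.3, -0.7)

The green cross was at (4.6, 3.9) in frame 1 and (2.3, 3.2) in frame 2.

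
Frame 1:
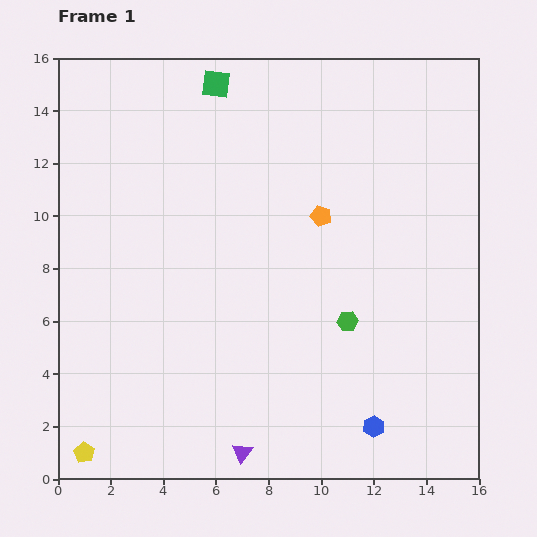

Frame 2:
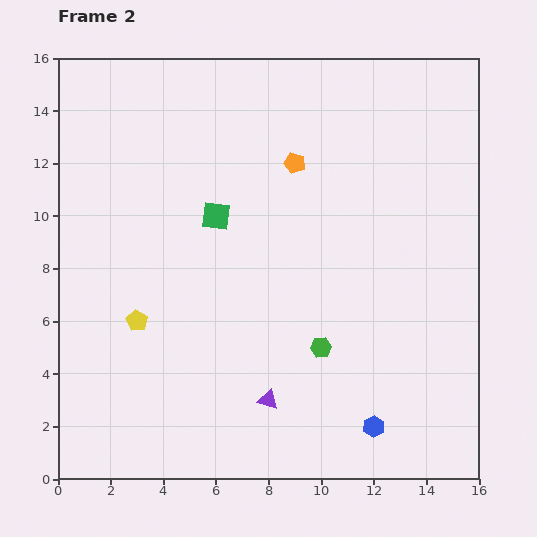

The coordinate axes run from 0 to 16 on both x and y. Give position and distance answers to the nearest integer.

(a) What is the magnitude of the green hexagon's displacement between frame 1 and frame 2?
1

The green hexagon moved from (11, 6) to (10, 5), a distance of √(1² + 1²) ≈ 1.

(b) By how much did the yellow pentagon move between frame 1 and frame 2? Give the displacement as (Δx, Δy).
(2, 5)

The yellow pentagon was at (1, 1) in frame 1 and (3, 6) in frame 2.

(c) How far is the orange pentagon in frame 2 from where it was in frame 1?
2

The orange pentagon moved from (10, 10) to (9, 12), a distance of √(1² + 2²) ≈ 2.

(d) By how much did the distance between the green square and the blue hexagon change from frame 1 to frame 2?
-4

Distance in frame 1: 14. Distance in frame 2: 10.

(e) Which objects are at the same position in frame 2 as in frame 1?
the blue hexagon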